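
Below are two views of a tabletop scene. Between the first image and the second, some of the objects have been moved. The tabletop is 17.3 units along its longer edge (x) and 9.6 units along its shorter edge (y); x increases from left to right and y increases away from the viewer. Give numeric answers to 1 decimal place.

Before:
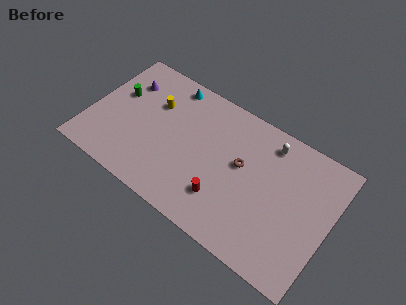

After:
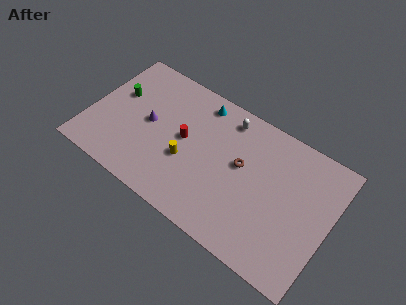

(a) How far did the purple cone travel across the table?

3.0

From (2.1, 7.1) to (4.2, 4.9), the purple cone covered √(2.1² + 2.2²) ≈ 3.0 units.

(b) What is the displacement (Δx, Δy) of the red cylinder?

(-3.3, 2.6)

From the two frames, the red cylinder sits at roughly (10.1, 2.5) before and (6.8, 5.1) after.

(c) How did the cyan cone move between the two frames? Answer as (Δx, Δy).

(2.3, -0.2)

The cyan cone was at about (5.1, 8.5) and moved to about (7.4, 8.3).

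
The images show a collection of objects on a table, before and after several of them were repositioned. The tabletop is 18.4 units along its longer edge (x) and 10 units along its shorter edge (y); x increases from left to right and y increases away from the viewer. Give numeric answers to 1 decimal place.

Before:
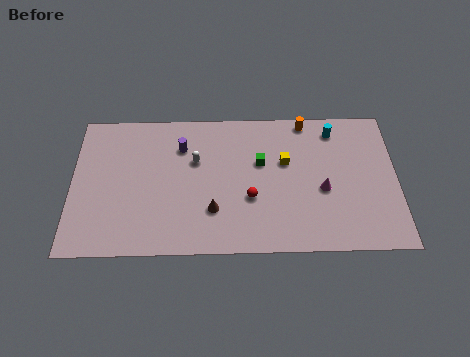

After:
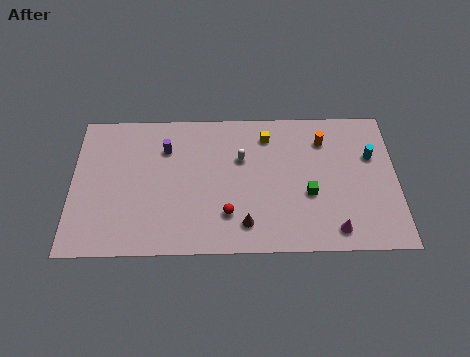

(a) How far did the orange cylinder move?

1.7

The orange cylinder moved from about (13.3, 9.1) to (14.3, 7.7), a distance of √(1.0² + 1.4²) ≈ 1.7.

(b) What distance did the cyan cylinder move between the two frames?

2.8

From (14.9, 8.4) to (17.0, 6.5), the cyan cylinder covered √(2.1² + 1.9²) ≈ 2.8 units.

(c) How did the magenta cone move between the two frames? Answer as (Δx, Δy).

(0.6, -2.8)

The magenta cone started near (14.2, 4.2) and ended near (14.8, 1.4).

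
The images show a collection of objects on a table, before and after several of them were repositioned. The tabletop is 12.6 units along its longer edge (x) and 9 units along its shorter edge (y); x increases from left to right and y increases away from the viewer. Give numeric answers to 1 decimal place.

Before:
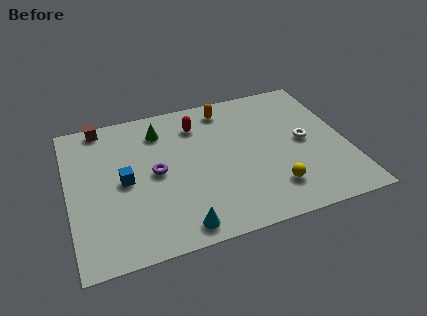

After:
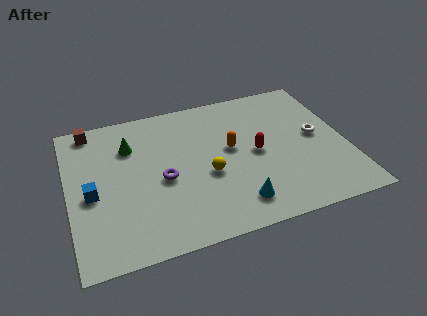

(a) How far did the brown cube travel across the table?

0.5

From (1.7, 8.2) to (1.2, 8.1), the brown cube covered √(0.5² + 0.1²) ≈ 0.5 units.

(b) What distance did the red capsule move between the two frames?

3.6

From (6.0, 7.0) to (8.5, 4.4), the red capsule covered √(2.5² + 2.6²) ≈ 3.6 units.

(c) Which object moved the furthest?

the red capsule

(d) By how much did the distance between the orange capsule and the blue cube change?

+0.6

The distance was about 5.9 in the first image and 6.5 in the second, so they moved 0.6 units further apart.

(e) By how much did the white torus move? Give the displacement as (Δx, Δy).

(0.6, 0.2)

The white torus was at about (10.7, 4.5) and moved to about (11.3, 4.7).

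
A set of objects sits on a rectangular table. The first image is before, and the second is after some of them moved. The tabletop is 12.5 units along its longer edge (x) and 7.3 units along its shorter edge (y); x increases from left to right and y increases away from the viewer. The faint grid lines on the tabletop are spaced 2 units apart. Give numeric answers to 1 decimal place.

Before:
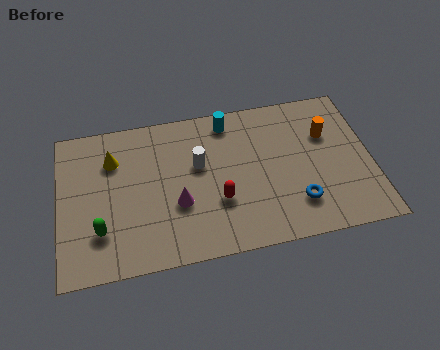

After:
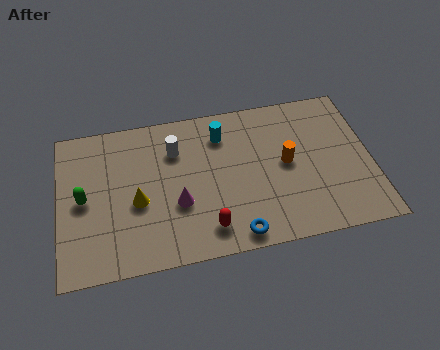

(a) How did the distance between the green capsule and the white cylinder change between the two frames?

-0.6

Before: roughly 4.7 units apart; after: 4.1. That's 0.6 units closer together.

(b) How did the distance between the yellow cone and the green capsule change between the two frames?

-1.2

They were about 3.4 units apart before and 2.2 after — 1.2 units closer together.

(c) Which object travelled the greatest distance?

the blue torus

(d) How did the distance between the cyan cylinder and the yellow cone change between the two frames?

-0.4

Before: roughly 4.8 units apart; after: 4.4. That's 0.4 units closer together.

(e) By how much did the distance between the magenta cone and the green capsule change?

+0.6

They were about 3.2 units apart before and 3.8 after — 0.6 units further apart.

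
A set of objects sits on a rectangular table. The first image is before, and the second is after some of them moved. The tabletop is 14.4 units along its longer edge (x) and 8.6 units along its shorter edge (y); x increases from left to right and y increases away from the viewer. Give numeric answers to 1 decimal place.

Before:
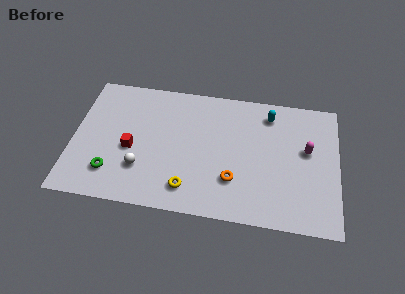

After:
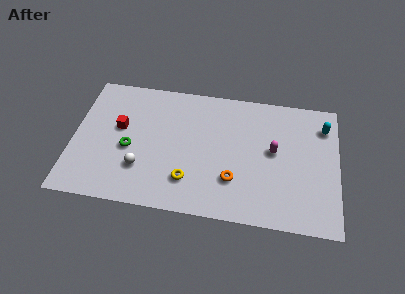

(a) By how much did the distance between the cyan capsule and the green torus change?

+1.1

Before: roughly 9.8 units apart; after: 10.9. That's 1.1 units further apart.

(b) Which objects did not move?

the white sphere and the orange torus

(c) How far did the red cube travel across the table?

1.5

The red cube was near (3.2, 3.7) before and (2.5, 5.0) after, so it travelled √(0.7² + 1.3²) ≈ 1.5 units.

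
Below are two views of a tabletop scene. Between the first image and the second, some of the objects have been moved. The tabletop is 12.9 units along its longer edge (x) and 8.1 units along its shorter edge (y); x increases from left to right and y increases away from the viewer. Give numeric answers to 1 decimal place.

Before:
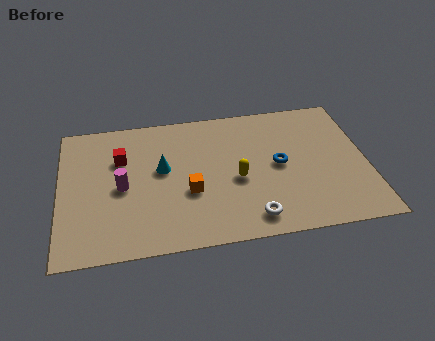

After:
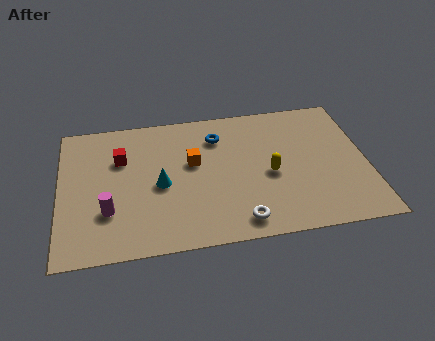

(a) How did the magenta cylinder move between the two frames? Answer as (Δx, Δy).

(-0.6, -1.3)

The magenta cylinder started near (2.6, 3.8) and ended near (2.0, 2.5).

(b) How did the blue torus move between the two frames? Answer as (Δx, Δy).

(-2.5, 2.1)

From the two frames, the blue torus sits at roughly (9.2, 4.1) before and (6.7, 6.2) after.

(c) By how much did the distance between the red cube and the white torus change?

-0.3

They were about 6.8 units apart before and 6.5 after — 0.3 units closer together.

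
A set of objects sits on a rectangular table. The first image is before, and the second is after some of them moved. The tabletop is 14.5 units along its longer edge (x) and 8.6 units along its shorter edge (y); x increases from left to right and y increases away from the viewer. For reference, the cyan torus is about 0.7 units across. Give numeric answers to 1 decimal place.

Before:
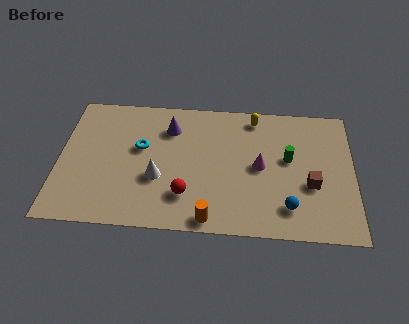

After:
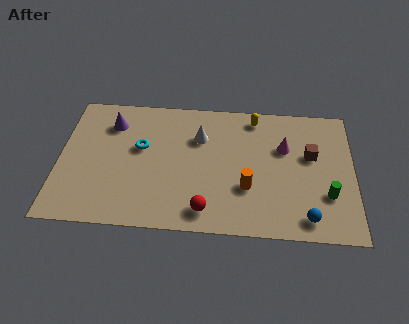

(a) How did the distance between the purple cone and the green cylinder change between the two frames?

+5.3

They were about 6.1 units apart before and 11.4 after — 5.3 units further apart.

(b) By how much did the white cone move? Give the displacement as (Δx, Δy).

(2.0, 2.8)

The white cone started near (4.9, 3.2) and ended near (6.9, 6.0).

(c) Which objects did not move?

the cyan torus and the yellow capsule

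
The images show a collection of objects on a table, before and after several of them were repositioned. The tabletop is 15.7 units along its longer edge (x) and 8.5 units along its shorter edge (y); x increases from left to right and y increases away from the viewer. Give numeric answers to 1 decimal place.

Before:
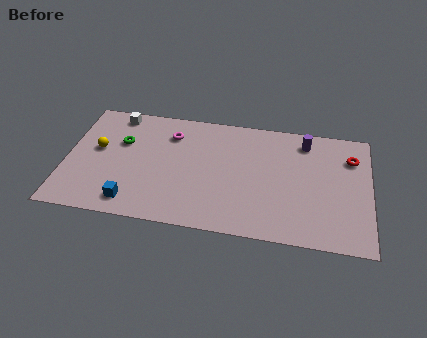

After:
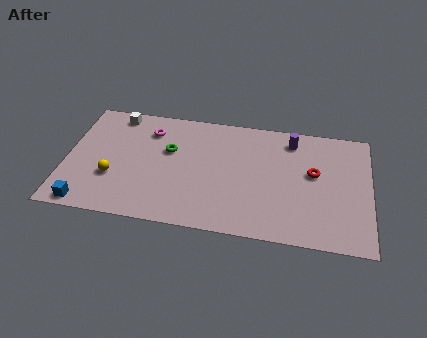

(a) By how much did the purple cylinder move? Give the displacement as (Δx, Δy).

(-0.7, 0.0)

The purple cylinder was at about (12.3, 7.1) and moved to about (11.6, 7.1).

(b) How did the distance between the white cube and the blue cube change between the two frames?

+0.5

The distance was about 6.3 in the first image and 6.8 in the second, so they moved 0.5 units further apart.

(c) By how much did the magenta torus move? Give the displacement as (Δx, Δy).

(-1.1, 0.1)

The magenta torus was at about (5.3, 6.5) and moved to about (4.2, 6.6).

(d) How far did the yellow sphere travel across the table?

2.1

The yellow sphere was near (1.6, 4.8) before and (2.5, 2.9) after, so it travelled √(0.9² + 1.9²) ≈ 2.1 units.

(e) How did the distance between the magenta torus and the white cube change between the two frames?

-1.1

The distance was about 3.1 in the first image and 2.0 in the second, so they moved 1.1 units closer together.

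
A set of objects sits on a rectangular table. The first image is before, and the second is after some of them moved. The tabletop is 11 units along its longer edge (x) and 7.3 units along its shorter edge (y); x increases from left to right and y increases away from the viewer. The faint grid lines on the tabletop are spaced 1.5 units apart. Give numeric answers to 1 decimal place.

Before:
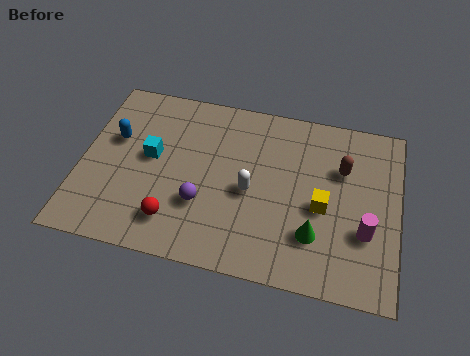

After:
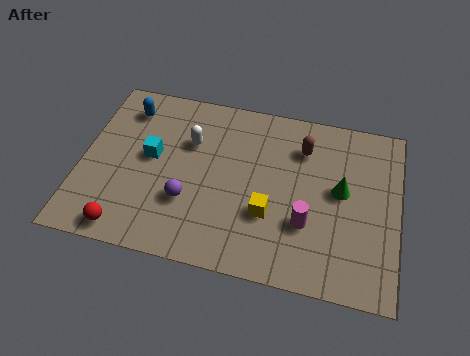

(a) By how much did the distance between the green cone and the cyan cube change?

+0.5

The distance was about 6.1 in the first image and 6.6 in the second, so they moved 0.5 units further apart.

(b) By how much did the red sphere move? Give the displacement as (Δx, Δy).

(-1.6, -0.7)

The red sphere started near (3.4, 1.5) and ended near (1.8, 0.8).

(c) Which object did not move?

the cyan cube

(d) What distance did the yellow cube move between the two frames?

1.9

From (8.4, 3.2) to (6.6, 2.5), the yellow cube covered √(1.8² + 0.7²) ≈ 1.9 units.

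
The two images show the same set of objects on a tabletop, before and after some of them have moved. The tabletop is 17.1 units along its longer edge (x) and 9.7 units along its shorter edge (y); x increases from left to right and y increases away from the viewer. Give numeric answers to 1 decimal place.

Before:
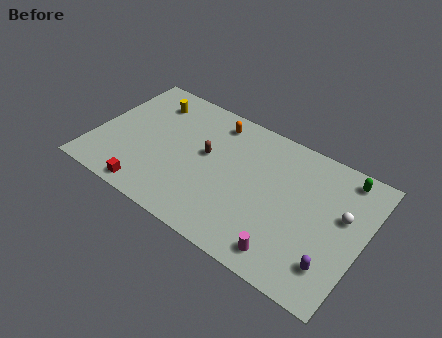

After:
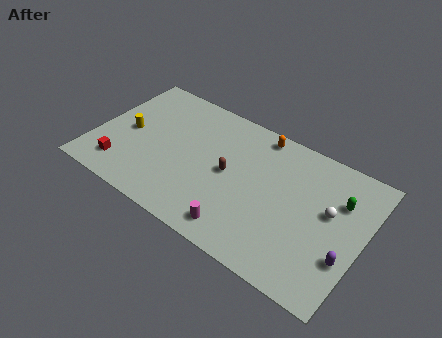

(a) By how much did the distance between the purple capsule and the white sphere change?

-0.7

The distance was about 3.6 in the first image and 2.9 in the second, so they moved 0.7 units closer together.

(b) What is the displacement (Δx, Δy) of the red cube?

(-2.0, 0.9)

From the two frames, the red cube sits at roughly (4.1, 1.0) before and (2.1, 1.9) after.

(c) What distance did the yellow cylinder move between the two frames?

3.1

The yellow cylinder was near (2.9, 7.7) before and (2.0, 4.7) after, so it travelled √(0.9² + 3.0²) ≈ 3.1 units.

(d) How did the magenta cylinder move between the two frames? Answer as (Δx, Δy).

(-3.0, 0.0)

The magenta cylinder started near (12.9, 1.4) and ended near (9.9, 1.4).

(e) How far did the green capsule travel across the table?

1.8

From (15.4, 8.5) to (15.4, 6.7), the green capsule covered √(0.0² + 1.8²) ≈ 1.8 units.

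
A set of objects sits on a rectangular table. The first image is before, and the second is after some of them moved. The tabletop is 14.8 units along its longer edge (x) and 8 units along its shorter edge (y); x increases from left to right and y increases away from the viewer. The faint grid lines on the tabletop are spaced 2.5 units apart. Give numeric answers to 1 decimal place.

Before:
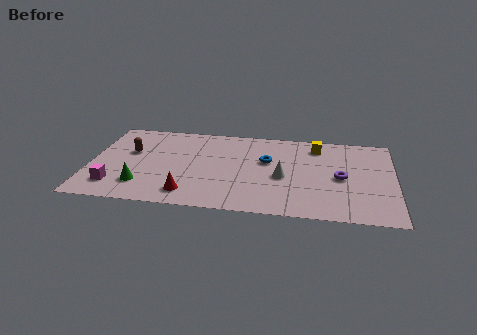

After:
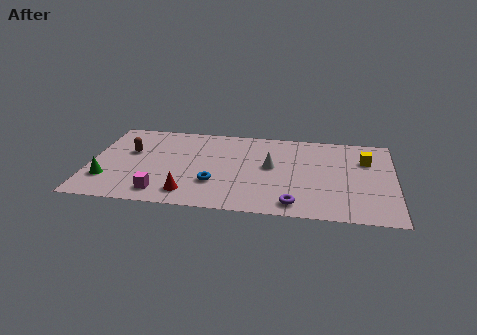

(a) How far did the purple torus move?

3.5

The purple torus moved from about (12.2, 3.8) to (10.0, 1.1), a distance of √(2.2² + 2.7²) ≈ 3.5.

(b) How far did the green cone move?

1.7

The green cone was near (2.6, 1.9) before and (0.9, 2.2) after, so it travelled √(1.7² + 0.3²) ≈ 1.7 units.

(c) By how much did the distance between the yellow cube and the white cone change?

+1.3

They were about 3.5 units apart before and 4.8 after — 1.3 units further apart.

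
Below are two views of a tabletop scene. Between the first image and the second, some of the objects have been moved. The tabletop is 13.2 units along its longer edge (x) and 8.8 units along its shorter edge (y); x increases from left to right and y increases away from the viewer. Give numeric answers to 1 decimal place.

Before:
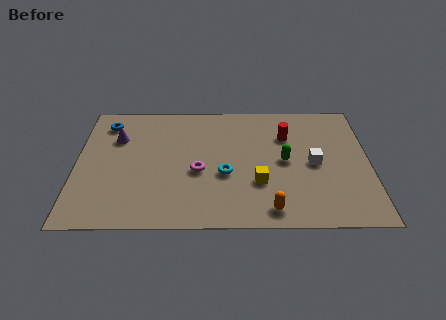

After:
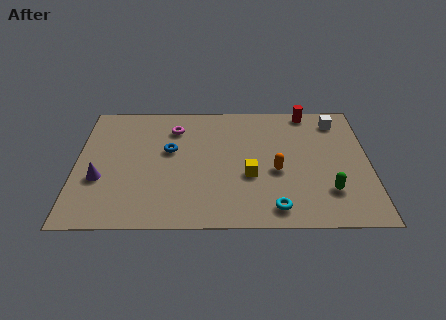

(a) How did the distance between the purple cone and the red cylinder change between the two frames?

+2.9

The distance was about 7.7 in the first image and 10.6 in the second, so they moved 2.9 units further apart.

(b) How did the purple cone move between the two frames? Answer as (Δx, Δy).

(-0.7, -2.9)

From the two frames, the purple cone sits at roughly (1.8, 6.1) before and (1.1, 3.2) after.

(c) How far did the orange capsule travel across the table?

2.6

The orange capsule moved from about (8.7, 1.1) to (9.0, 3.7), a distance of √(0.3² + 2.6²) ≈ 2.6.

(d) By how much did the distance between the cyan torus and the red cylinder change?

+3.1

They were about 3.9 units apart before and 7.0 after — 3.1 units further apart.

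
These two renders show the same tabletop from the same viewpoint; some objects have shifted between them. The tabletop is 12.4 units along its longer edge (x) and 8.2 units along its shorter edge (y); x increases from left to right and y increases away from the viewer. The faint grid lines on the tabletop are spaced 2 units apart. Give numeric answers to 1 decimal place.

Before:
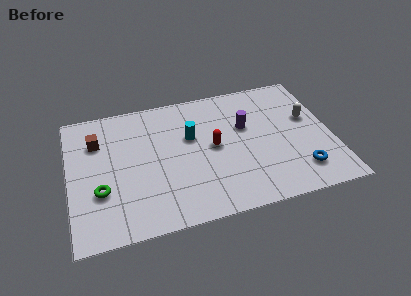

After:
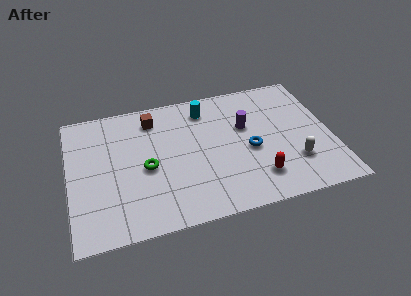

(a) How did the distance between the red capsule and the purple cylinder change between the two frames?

+1.5

The distance was about 1.8 in the first image and 3.3 in the second, so they moved 1.5 units further apart.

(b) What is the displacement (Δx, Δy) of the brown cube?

(2.7, 0.8)

The brown cube started near (1.4, 5.9) and ended near (4.1, 6.7).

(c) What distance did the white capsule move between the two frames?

2.8

From (11.4, 4.9) to (10.5, 2.3), the white capsule covered √(0.9² + 2.6²) ≈ 2.8 units.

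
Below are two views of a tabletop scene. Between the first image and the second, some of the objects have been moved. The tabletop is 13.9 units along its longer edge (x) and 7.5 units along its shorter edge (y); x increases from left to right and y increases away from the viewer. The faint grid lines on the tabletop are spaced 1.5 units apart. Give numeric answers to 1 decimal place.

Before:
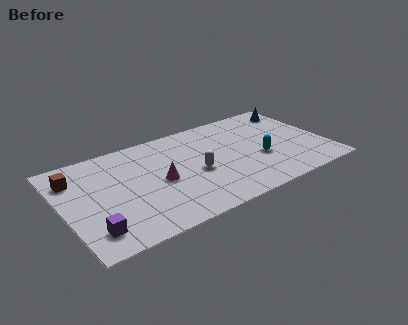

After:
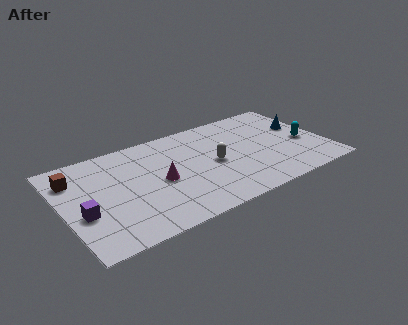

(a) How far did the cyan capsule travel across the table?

2.5

From (10.3, 2.9) to (12.8, 3.2), the cyan capsule covered √(2.5² + 0.3²) ≈ 2.5 units.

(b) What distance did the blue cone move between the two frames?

1.6

The blue cone was near (12.9, 6.2) before and (12.9, 4.6) after, so it travelled √(0.0² + 1.6²) ≈ 1.6 units.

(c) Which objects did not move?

the magenta cone and the brown cube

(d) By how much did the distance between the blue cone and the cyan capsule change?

-2.8

They were about 4.2 units apart before and 1.4 after — 2.8 units closer together.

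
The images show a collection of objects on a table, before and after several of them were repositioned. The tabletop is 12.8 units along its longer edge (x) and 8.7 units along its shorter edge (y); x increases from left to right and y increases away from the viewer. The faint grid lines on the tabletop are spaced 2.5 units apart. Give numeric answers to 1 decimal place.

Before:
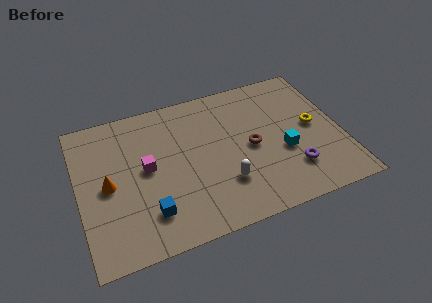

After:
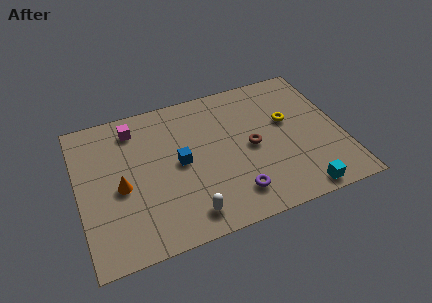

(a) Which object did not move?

the brown torus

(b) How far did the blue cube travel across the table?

2.9

The blue cube moved from about (3.2, 2.0) to (4.9, 4.4), a distance of √(1.7² + 2.4²) ≈ 2.9.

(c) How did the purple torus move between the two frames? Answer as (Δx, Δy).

(-2.9, -0.5)

The purple torus started near (10.2, 2.2) and ended near (7.3, 1.7).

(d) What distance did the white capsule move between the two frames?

2.2

The white capsule moved from about (6.9, 2.5) to (5.0, 1.3), a distance of √(1.9² + 1.2²) ≈ 2.2.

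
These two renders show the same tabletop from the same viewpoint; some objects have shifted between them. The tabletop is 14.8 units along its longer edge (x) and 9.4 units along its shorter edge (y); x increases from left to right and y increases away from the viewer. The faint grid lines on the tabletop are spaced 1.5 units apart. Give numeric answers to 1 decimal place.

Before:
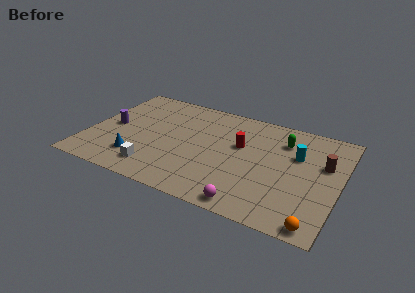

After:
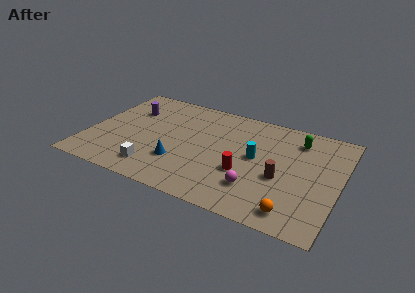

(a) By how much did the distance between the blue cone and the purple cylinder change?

+2.1

The distance was about 3.1 in the first image and 5.2 in the second, so they moved 2.1 units further apart.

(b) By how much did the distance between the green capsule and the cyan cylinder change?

+2.0

Before: roughly 1.3 units apart; after: 3.3. That's 2.0 units further apart.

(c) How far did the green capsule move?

0.9

The green capsule was near (11.3, 7.1) before and (12.1, 7.5) after, so it travelled √(0.8² + 0.4²) ≈ 0.9 units.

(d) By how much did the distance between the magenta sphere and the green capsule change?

-0.9

They were about 6.3 units apart before and 5.4 after — 0.9 units closer together.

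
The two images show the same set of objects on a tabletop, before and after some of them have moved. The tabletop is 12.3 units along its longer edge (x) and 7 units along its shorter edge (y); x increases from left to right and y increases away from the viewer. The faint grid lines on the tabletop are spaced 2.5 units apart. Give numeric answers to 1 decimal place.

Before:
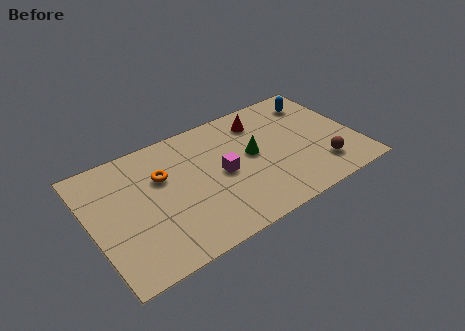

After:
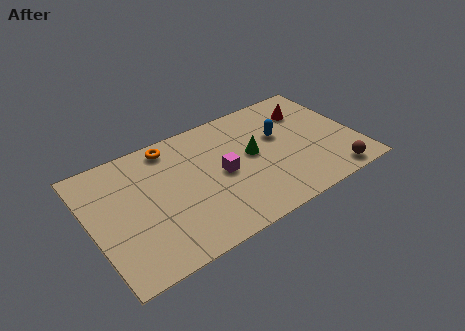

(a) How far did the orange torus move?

1.6

From (3.4, 4.6) to (4.0, 6.1), the orange torus covered √(0.6² + 1.5²) ≈ 1.6 units.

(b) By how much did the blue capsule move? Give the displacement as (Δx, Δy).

(-2.0, -1.3)

The blue capsule started near (10.9, 5.6) and ended near (8.9, 4.3).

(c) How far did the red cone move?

2.2

The red cone moved from about (8.2, 5.6) to (10.4, 5.2), a distance of √(2.2² + 0.4²) ≈ 2.2.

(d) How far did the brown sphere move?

0.9

The brown sphere was near (10.4, 1.6) before and (10.8, 0.8) after, so it travelled √(0.4² + 0.8²) ≈ 0.9 units.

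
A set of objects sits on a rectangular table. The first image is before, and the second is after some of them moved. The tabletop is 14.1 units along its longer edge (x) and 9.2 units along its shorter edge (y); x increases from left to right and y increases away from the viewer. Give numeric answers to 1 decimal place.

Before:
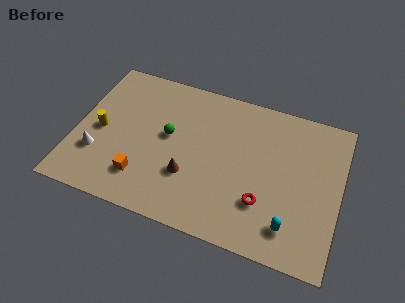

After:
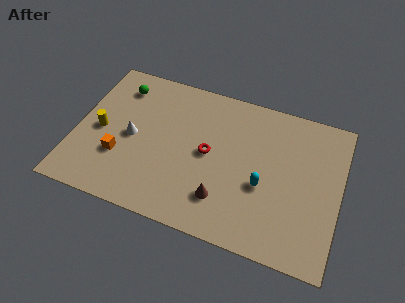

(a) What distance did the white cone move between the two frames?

2.3

The white cone was near (1.3, 2.8) before and (3.0, 4.4) after, so it travelled √(1.7² + 1.6²) ≈ 2.3 units.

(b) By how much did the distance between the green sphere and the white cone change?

-1.1

They were about 4.3 units apart before and 3.2 after — 1.1 units closer together.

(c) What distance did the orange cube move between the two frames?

1.6

The orange cube was near (3.8, 2.1) before and (2.5, 3.0) after, so it travelled √(1.3² + 0.9²) ≈ 1.6 units.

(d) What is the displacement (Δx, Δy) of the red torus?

(-3.1, 2.0)

The red torus was at about (10.2, 2.7) and moved to about (7.1, 4.7).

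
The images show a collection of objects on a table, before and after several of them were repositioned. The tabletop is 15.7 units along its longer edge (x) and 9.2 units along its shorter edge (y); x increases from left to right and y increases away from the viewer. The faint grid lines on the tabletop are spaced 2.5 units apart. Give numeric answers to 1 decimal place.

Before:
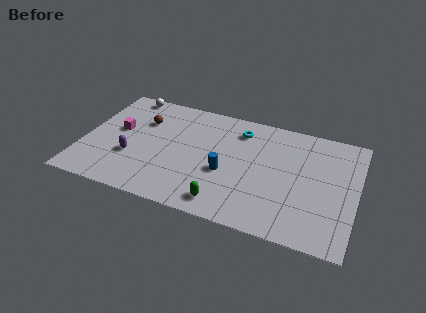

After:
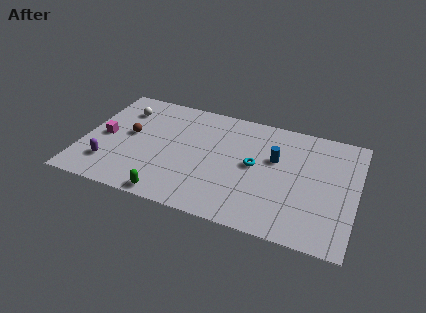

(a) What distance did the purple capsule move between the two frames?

1.6

The purple capsule moved from about (2.9, 3.2) to (1.7, 2.2), a distance of √(1.2² + 1.0²) ≈ 1.6.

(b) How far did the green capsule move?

3.1

From (8.5, 1.3) to (5.4, 0.8), the green capsule covered √(3.1² + 0.5²) ≈ 3.1 units.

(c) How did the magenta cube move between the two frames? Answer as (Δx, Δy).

(-0.7, -0.8)

The magenta cube started near (1.9, 5.2) and ended near (1.2, 4.4).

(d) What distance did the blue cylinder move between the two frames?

3.4

The blue cylinder moved from about (8.3, 3.7) to (11.0, 5.7), a distance of √(2.7² + 2.0²) ≈ 3.4.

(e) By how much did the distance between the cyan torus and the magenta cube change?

+1.5

The distance was about 7.2 in the first image and 8.7 in the second, so they moved 1.5 units further apart.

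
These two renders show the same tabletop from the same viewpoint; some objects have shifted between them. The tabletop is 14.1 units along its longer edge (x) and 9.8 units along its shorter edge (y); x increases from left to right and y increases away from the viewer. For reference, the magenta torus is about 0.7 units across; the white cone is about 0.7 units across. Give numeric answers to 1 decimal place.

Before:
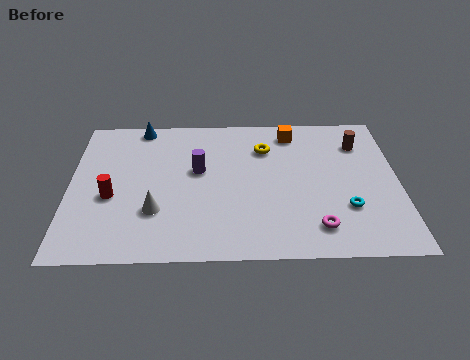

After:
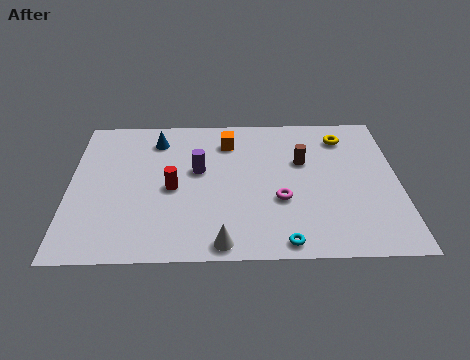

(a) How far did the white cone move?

3.5

The white cone moved from about (3.7, 3.0) to (6.5, 0.9), a distance of √(2.8² + 2.1²) ≈ 3.5.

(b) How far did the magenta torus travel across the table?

2.3

The magenta torus was near (10.5, 1.8) before and (9.0, 3.6) after, so it travelled √(1.5² + 1.8²) ≈ 2.3 units.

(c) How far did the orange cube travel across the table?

2.9

From (9.6, 8.3) to (6.8, 7.7), the orange cube covered √(2.8² + 0.6²) ≈ 2.9 units.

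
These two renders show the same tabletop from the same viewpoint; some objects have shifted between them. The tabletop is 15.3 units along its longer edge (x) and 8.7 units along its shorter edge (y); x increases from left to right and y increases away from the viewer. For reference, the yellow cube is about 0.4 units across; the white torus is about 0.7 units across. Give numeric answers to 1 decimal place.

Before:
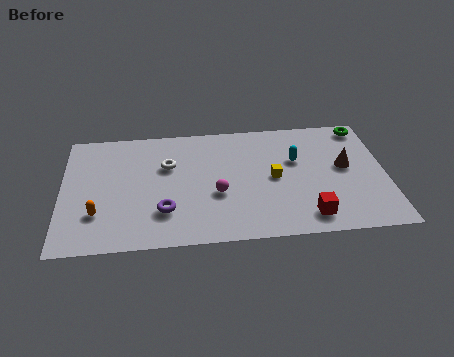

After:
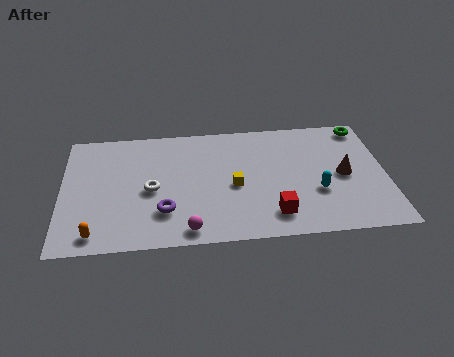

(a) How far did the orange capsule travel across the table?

1.4

The orange capsule moved from about (1.7, 2.5) to (1.6, 1.1), a distance of √(0.1² + 1.4²) ≈ 1.4.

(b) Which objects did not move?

the purple torus and the green torus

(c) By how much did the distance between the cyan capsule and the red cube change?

-1.6

Before: roughly 4.1 units apart; after: 2.5. That's 1.6 units closer together.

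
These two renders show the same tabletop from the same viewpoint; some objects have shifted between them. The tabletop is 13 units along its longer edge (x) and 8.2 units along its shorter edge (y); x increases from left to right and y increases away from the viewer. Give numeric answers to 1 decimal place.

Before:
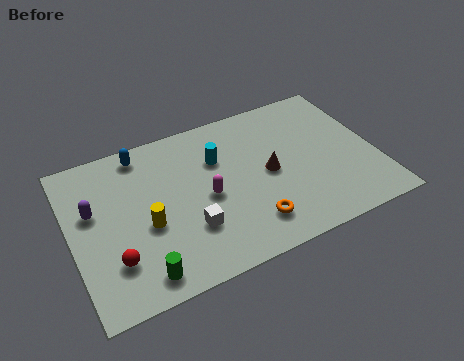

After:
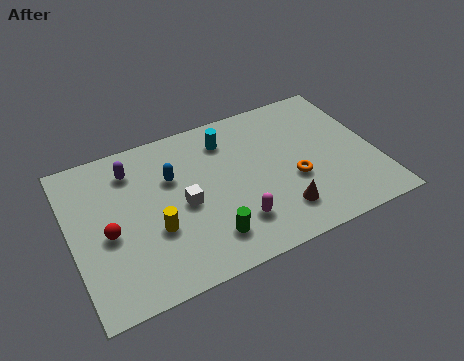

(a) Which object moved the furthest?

the green cylinder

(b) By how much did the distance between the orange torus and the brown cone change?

-0.9

Before: roughly 2.5 units apart; after: 1.6. That's 0.9 units closer together.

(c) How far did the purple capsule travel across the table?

2.3

From (1.0, 5.0) to (2.8, 6.5), the purple capsule covered √(1.8² + 1.5²) ≈ 2.3 units.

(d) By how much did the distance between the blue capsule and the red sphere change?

-1.9

They were about 5.3 units apart before and 3.4 after — 1.9 units closer together.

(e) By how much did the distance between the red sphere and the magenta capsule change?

+1.0

The distance was about 4.4 in the first image and 5.4 in the second, so they moved 1.0 units further apart.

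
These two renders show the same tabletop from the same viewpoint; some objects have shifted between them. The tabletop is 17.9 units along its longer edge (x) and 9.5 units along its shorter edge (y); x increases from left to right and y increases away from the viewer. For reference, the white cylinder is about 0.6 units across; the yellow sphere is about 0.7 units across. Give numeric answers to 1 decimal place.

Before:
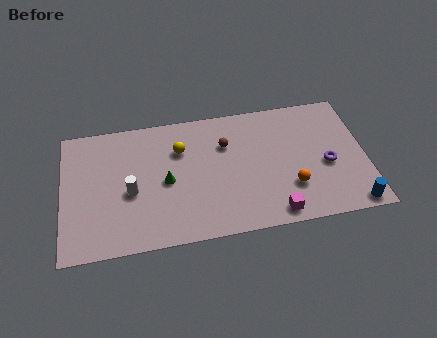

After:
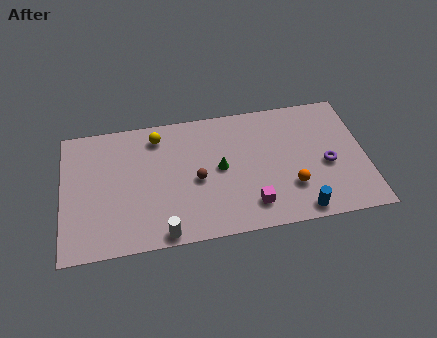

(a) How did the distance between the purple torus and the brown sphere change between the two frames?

+1.3

They were about 6.4 units apart before and 7.7 after — 1.3 units further apart.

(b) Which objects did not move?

the orange sphere and the purple torus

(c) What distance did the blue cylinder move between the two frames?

3.1

The blue cylinder moved from about (16.9, 0.9) to (13.8, 1.0), a distance of √(3.1² + 0.1²) ≈ 3.1.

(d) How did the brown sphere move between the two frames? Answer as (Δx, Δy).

(-1.8, -2.3)

From the two frames, the brown sphere sits at roughly (9.7, 6.6) before and (7.9, 4.3) after.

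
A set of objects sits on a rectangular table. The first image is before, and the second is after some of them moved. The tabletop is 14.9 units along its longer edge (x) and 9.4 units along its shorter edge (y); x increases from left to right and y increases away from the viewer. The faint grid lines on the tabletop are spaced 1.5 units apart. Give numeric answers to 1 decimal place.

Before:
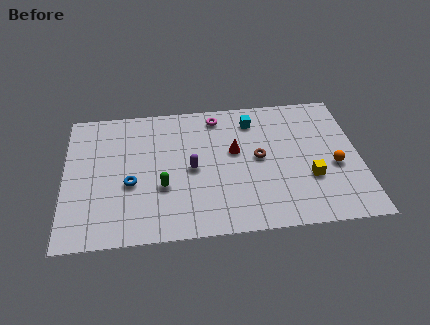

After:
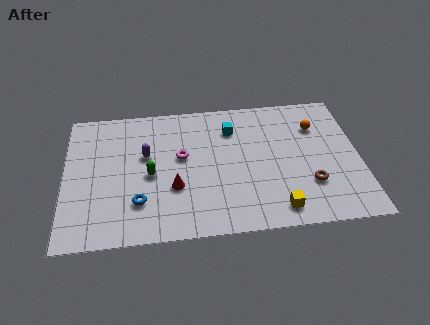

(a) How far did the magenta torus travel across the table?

3.3

From (7.8, 8.1) to (5.9, 5.4), the magenta torus covered √(1.9² + 2.7²) ≈ 3.3 units.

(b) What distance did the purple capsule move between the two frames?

2.6

From (6.4, 4.5) to (4.1, 5.7), the purple capsule covered √(2.3² + 1.2²) ≈ 2.6 units.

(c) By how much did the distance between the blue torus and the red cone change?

-3.6

Before: roughly 5.6 units apart; after: 2.0. That's 3.6 units closer together.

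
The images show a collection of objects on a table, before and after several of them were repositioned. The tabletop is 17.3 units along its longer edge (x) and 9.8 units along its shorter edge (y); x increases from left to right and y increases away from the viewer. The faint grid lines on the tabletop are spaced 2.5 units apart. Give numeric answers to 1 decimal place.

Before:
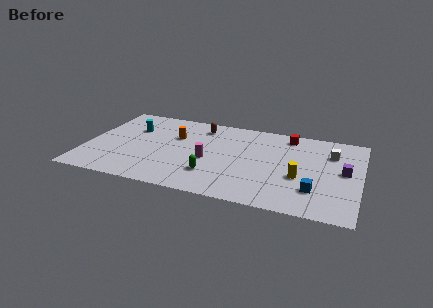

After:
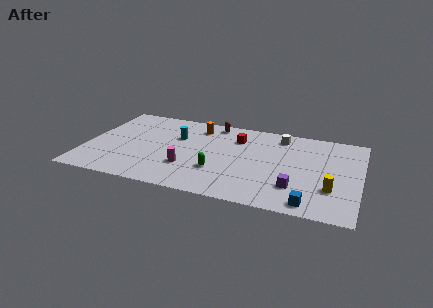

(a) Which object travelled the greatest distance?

the purple cube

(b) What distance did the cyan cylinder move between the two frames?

2.9

The cyan cylinder moved from about (2.7, 6.7) to (5.6, 6.4), a distance of √(2.9² + 0.3²) ≈ 2.9.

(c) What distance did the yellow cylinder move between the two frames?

2.2

From (13.6, 3.8) to (15.6, 3.0), the yellow cylinder covered √(2.0² + 0.8²) ≈ 2.2 units.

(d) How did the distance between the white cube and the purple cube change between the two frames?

+3.7

Before: roughly 2.1 units apart; after: 5.8. That's 3.7 units further apart.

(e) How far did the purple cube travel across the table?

3.9

The purple cube moved from about (16.3, 5.2) to (13.4, 2.6), a distance of √(2.9² + 2.6²) ≈ 3.9.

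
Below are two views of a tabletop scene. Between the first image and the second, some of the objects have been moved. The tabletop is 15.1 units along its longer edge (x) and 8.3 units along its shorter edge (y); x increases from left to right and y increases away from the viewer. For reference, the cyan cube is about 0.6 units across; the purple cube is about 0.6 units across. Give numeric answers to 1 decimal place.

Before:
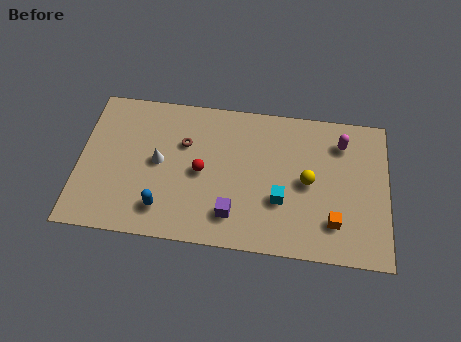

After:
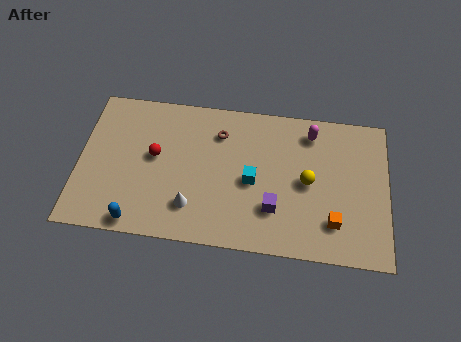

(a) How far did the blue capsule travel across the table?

1.5

The blue capsule moved from about (4.2, 1.7) to (3.0, 0.8), a distance of √(1.2² + 0.9²) ≈ 1.5.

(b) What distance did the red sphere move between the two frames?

2.4

From (6.0, 4.0) to (3.7, 4.6), the red sphere covered √(2.3² + 0.6²) ≈ 2.4 units.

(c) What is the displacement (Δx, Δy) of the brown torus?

(1.7, 0.8)

From the two frames, the brown torus sits at roughly (5.1, 5.5) before and (6.8, 6.3) after.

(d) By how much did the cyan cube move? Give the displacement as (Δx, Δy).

(-1.4, 0.9)

From the two frames, the cyan cube sits at roughly (9.9, 2.9) before and (8.5, 3.8) after.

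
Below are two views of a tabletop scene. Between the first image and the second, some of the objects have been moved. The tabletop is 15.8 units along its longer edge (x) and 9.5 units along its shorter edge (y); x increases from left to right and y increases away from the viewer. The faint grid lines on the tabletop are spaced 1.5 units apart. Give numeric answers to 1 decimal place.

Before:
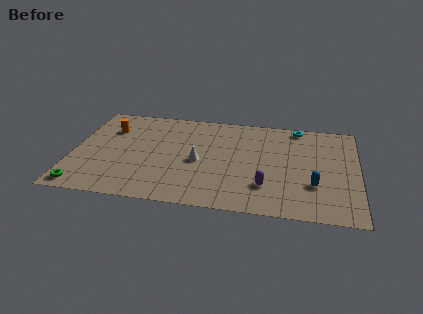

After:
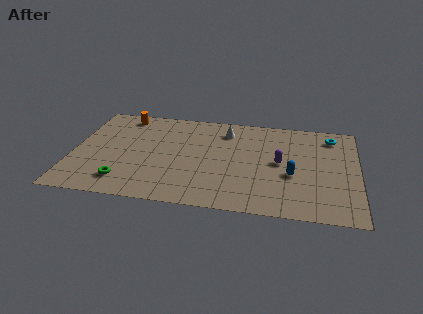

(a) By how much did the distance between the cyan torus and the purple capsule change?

-2.2

Before: roughly 6.3 units apart; after: 4.1. That's 2.2 units closer together.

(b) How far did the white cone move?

3.6

The white cone was near (7.0, 4.3) before and (8.4, 7.6) after, so it travelled √(1.4² + 3.3²) ≈ 3.6 units.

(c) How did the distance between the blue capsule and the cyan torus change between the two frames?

-1.1

The distance was about 5.7 in the first image and 4.6 in the second, so they moved 1.1 units closer together.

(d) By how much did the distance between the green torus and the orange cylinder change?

+0.6

Before: roughly 5.9 units apart; after: 6.5. That's 0.6 units further apart.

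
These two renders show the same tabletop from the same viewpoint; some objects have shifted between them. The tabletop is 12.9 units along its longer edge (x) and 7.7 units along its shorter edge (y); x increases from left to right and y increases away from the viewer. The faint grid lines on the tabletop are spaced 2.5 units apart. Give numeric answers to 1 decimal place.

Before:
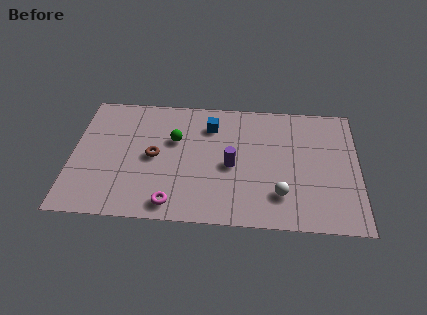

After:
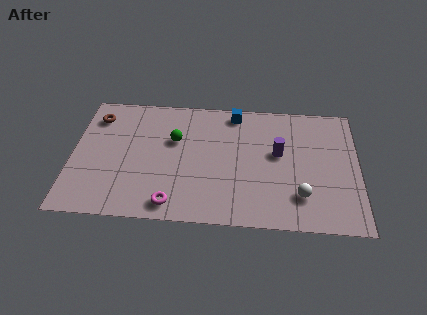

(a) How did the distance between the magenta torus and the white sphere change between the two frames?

+0.9

The distance was about 4.9 in the first image and 5.8 in the second, so they moved 0.9 units further apart.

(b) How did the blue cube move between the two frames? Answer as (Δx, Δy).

(1.1, 0.9)

From the two frames, the blue cube sits at roughly (6.2, 5.9) before and (7.3, 6.8) after.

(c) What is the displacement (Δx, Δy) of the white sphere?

(0.9, 0.0)

The white sphere started near (9.4, 1.9) and ended near (10.3, 1.9).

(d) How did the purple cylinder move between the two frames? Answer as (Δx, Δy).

(2.1, 0.9)

The purple cylinder started near (7.2, 3.5) and ended near (9.3, 4.4).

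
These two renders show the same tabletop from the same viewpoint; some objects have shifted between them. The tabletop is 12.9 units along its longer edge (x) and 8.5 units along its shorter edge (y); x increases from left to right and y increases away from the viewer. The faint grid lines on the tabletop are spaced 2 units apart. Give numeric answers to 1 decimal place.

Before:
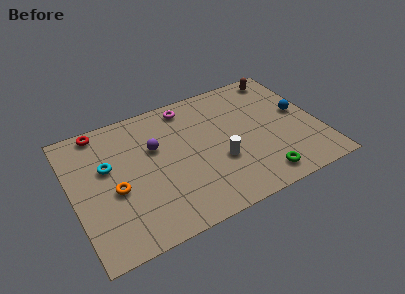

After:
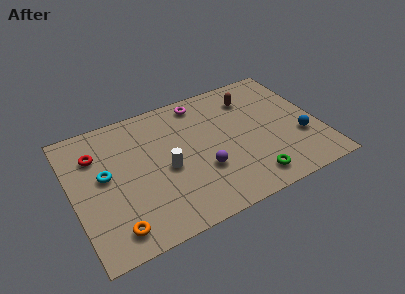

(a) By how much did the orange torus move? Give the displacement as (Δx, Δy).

(-0.3, -2.3)

The orange torus was at about (2.1, 3.6) and moved to about (1.8, 1.3).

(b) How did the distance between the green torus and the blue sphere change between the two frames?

-1.0

They were about 4.3 units apart before and 3.3 after — 1.0 units closer together.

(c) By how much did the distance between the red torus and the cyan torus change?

-1.0

Before: roughly 2.5 units apart; after: 1.5. That's 1.0 units closer together.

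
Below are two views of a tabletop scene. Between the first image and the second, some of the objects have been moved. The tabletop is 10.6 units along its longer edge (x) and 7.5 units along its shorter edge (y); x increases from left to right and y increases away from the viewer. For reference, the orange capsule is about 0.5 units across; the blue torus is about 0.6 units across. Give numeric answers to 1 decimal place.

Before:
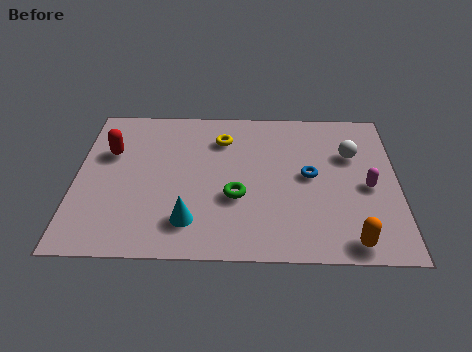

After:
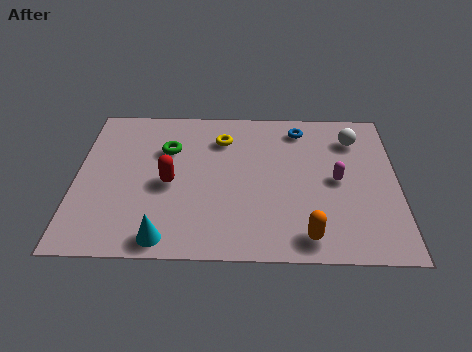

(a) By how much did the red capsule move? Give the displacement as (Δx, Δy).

(2.0, -1.5)

The red capsule started near (1.1, 4.9) and ended near (3.1, 3.4).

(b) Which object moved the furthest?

the green torus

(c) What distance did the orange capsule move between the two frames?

1.4

From (9.0, 0.8) to (7.6, 1.0), the orange capsule covered √(1.4² + 0.2²) ≈ 1.4 units.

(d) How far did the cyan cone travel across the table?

1.1

From (3.8, 1.6) to (3.0, 0.8), the cyan cone covered √(0.8² + 0.8²) ≈ 1.1 units.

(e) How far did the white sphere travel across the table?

0.8

The white sphere moved from about (9.1, 5.0) to (9.2, 5.8), a distance of √(0.1² + 0.8²) ≈ 0.8.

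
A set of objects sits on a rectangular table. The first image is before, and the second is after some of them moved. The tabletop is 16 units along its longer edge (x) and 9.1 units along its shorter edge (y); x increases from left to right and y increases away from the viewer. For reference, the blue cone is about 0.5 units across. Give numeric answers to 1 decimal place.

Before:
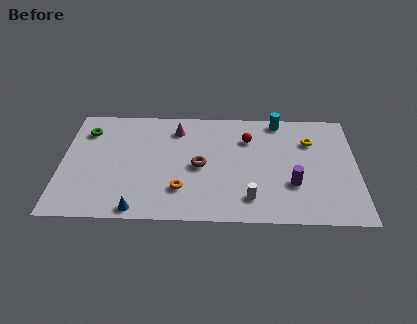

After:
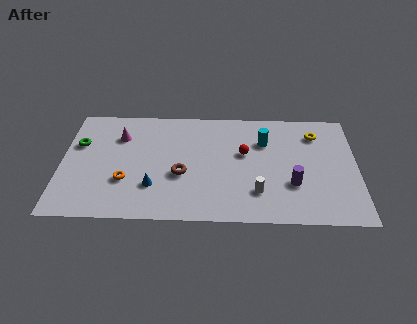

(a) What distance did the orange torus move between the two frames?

3.1

The orange torus moved from about (6.5, 2.4) to (3.5, 3.0), a distance of √(3.0² + 0.6²) ≈ 3.1.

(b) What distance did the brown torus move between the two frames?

1.2

The brown torus moved from about (7.5, 4.3) to (6.5, 3.6), a distance of √(1.0² + 0.7²) ≈ 1.2.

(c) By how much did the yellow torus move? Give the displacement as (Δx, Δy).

(0.3, 0.6)

From the two frames, the yellow torus sits at roughly (13.5, 6.5) before and (13.8, 7.1) after.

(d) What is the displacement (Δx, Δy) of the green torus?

(-0.4, -1.1)

From the two frames, the green torus sits at roughly (1.3, 7.0) before and (0.9, 5.9) after.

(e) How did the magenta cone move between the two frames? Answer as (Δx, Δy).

(-3.1, -0.7)

From the two frames, the magenta cone sits at roughly (6.2, 7.3) before and (3.1, 6.6) after.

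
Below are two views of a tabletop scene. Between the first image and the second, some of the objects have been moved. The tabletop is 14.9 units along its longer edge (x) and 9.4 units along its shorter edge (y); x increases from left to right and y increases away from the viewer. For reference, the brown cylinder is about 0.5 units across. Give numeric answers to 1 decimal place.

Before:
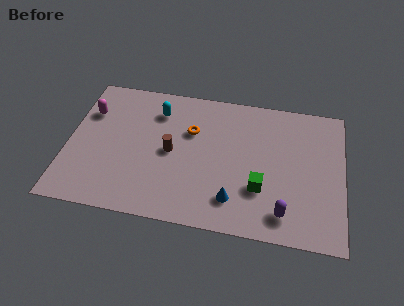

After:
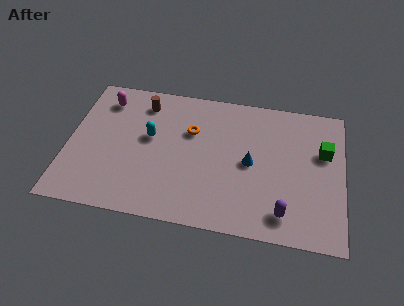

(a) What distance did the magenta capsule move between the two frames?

1.3

From (1.0, 6.6) to (1.8, 7.6), the magenta capsule covered √(0.8² + 1.0²) ≈ 1.3 units.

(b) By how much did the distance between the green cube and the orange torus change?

+2.2

The distance was about 5.0 in the first image and 7.2 in the second, so they moved 2.2 units further apart.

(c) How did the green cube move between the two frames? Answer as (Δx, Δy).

(3.3, 3.0)

The green cube started near (10.5, 3.0) and ended near (13.8, 6.0).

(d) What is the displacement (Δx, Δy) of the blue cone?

(0.8, 2.6)

The blue cone started near (9.1, 2.0) and ended near (9.9, 4.6).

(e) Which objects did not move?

the purple capsule and the orange torus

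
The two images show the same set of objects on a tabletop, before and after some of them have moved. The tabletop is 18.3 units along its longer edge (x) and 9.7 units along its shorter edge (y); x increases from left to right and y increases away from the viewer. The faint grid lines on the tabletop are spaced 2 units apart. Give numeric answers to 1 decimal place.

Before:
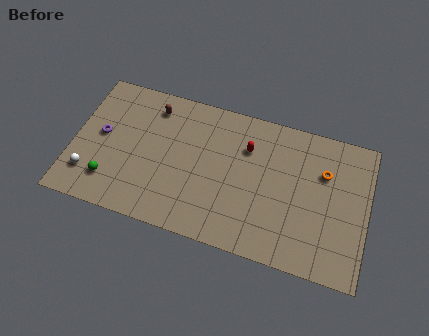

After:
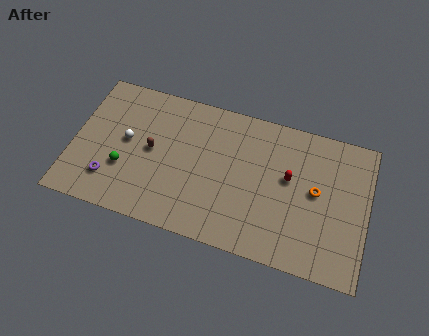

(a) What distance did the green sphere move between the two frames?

1.4

The green sphere moved from about (2.5, 2.2) to (3.3, 3.3), a distance of √(0.8² + 1.1²) ≈ 1.4.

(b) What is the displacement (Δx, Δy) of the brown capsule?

(0.2, -3.0)

The brown capsule started near (4.7, 8.0) and ended near (4.9, 5.0).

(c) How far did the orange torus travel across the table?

1.5

From (15.5, 6.6) to (15.1, 5.2), the orange torus covered √(0.4² + 1.4²) ≈ 1.5 units.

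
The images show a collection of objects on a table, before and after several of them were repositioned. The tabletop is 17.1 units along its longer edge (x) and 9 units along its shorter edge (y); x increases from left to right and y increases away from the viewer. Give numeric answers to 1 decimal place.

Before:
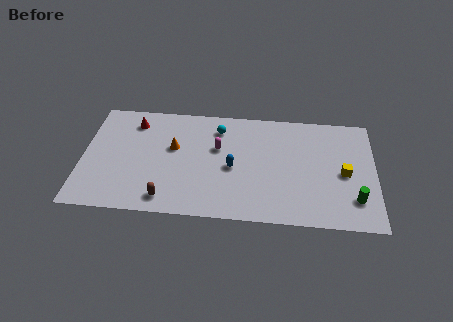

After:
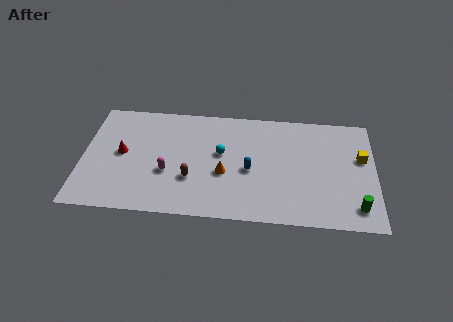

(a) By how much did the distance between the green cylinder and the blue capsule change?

-0.7

They were about 7.3 units apart before and 6.6 after — 0.7 units closer together.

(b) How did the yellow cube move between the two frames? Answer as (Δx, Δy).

(1.0, 1.3)

From the two frames, the yellow cube sits at roughly (15.3, 4.2) before and (16.3, 5.5) after.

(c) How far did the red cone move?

2.7

The red cone was near (2.9, 7.3) before and (2.3, 4.7) after, so it travelled √(0.6² + 2.6²) ≈ 2.7 units.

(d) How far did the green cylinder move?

0.6

From (15.9, 2.2) to (16.0, 1.6), the green cylinder covered √(0.1² + 0.6²) ≈ 0.6 units.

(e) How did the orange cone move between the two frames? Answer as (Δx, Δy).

(3.0, -1.8)

The orange cone started near (5.3, 5.4) and ended near (8.3, 3.6).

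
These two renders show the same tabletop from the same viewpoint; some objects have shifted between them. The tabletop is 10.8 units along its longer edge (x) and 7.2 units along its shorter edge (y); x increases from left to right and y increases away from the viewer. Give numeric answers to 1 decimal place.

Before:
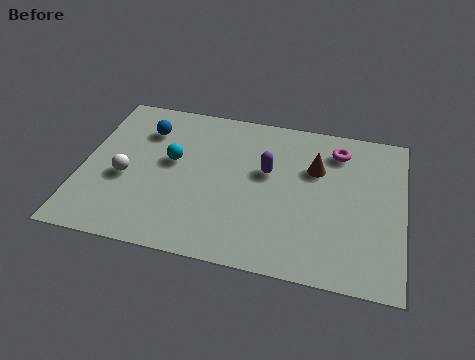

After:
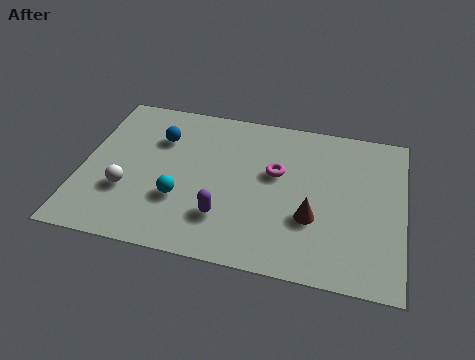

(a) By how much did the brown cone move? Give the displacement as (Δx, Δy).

(0.0, -2.3)

The brown cone started near (7.8, 4.8) and ended near (7.8, 2.5).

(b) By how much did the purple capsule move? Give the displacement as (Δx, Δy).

(-1.3, -2.4)

From the two frames, the purple capsule sits at roughly (6.2, 4.3) before and (4.9, 1.9) after.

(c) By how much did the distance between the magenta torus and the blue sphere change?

-2.4

Before: roughly 6.5 units apart; after: 4.1. That's 2.4 units closer together.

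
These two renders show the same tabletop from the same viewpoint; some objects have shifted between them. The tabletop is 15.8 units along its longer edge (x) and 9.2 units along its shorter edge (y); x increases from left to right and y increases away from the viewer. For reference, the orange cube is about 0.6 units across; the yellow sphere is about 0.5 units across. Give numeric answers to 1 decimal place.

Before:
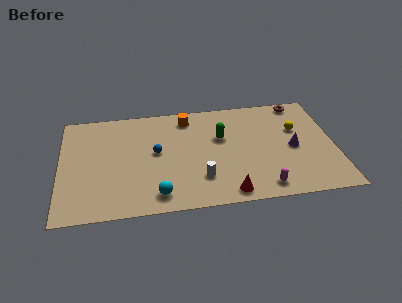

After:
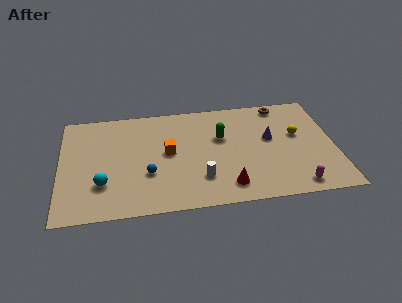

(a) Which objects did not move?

the white cylinder and the green capsule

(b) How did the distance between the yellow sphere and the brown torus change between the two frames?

+0.5

The distance was about 2.4 in the first image and 2.9 in the second, so they moved 0.5 units further apart.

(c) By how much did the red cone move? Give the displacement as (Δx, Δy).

(0.0, 0.6)

The red cone was at about (9.5, 1.0) and moved to about (9.5, 1.6).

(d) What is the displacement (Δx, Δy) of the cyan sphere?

(-3.1, 1.3)

From the two frames, the cyan sphere sits at roughly (5.5, 1.4) before and (2.4, 2.7) after.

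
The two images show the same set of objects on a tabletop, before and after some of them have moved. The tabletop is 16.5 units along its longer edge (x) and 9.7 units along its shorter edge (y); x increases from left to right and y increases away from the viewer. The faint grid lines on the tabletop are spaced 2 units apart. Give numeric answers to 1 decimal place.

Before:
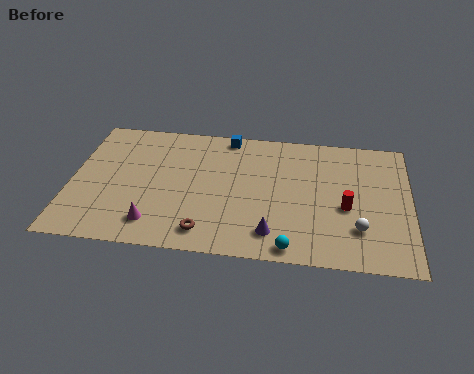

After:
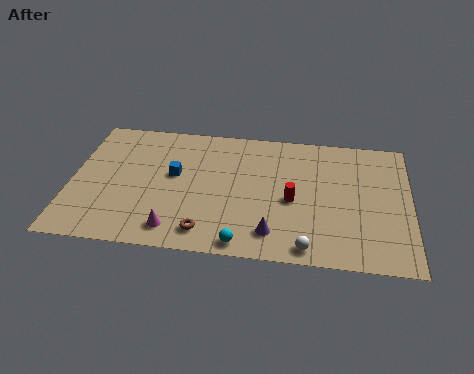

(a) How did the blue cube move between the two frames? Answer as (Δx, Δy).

(-2.5, -3.3)

The blue cube started near (7.5, 8.8) and ended near (5.0, 5.5).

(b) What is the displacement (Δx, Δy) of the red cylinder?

(-2.6, 0.2)

The red cylinder started near (13.4, 4.1) and ended near (10.8, 4.3).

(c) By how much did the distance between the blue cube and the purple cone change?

-1.3

Before: roughly 7.4 units apart; after: 6.1. That's 1.3 units closer together.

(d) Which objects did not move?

the purple cone and the brown torus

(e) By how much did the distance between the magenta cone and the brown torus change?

-1.0

They were about 2.5 units apart before and 1.5 after — 1.0 units closer together.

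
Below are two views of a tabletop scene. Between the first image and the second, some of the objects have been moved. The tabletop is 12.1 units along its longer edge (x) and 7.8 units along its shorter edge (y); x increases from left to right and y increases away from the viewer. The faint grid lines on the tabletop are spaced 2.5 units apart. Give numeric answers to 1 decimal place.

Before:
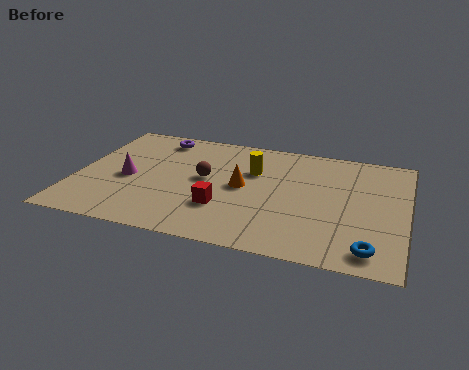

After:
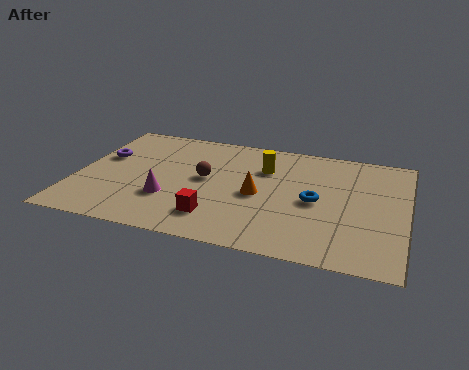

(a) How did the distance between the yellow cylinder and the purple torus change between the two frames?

+2.0

Before: roughly 4.0 units apart; after: 6.0. That's 2.0 units further apart.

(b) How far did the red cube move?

0.7

From (5.5, 2.4) to (5.3, 1.7), the red cube covered √(0.2² + 0.7²) ≈ 0.7 units.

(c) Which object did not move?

the brown sphere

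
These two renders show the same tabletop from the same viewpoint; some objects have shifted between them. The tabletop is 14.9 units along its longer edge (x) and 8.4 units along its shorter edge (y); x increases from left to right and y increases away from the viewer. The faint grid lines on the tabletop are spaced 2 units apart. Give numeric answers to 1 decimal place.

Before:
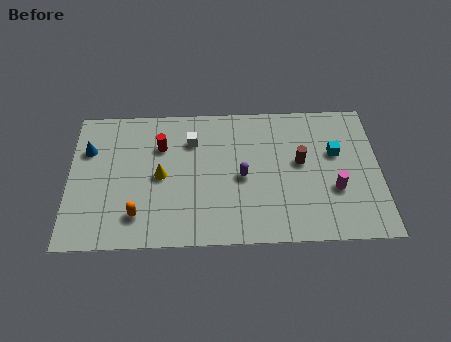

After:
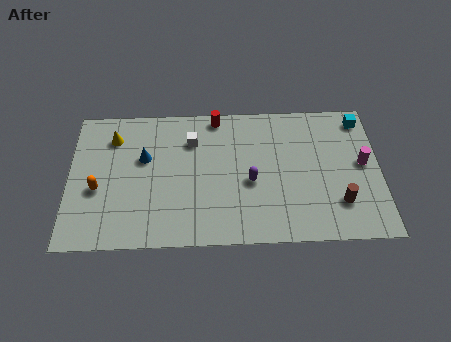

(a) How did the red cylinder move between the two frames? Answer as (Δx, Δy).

(2.7, 1.7)

From the two frames, the red cylinder sits at roughly (4.4, 5.9) before and (7.1, 7.6) after.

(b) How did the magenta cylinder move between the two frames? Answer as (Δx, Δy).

(1.4, 1.5)

From the two frames, the magenta cylinder sits at roughly (12.7, 3.0) before and (14.1, 4.5) after.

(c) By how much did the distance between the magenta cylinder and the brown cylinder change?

+0.3

Before: roughly 2.3 units apart; after: 2.6. That's 0.3 units further apart.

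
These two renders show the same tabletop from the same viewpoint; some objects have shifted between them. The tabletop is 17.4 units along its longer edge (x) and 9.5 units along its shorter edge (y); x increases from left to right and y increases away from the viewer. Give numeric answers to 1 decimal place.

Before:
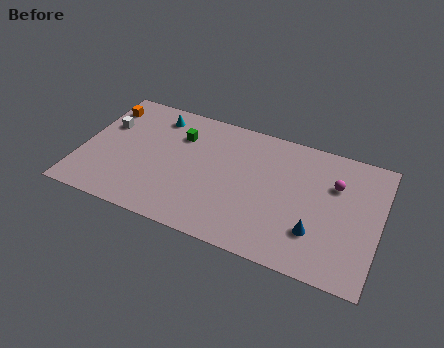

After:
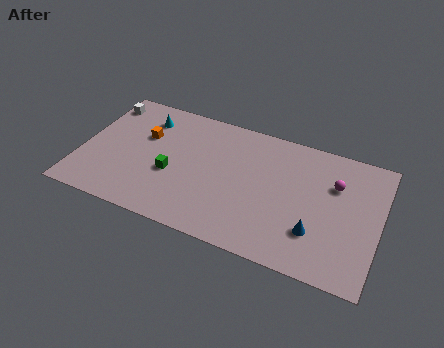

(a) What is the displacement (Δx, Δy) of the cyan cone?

(-0.6, -0.4)

From the two frames, the cyan cone sits at roughly (4.0, 7.9) before and (3.4, 7.5) after.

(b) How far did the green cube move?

3.1

The green cube moved from about (5.5, 6.9) to (5.4, 3.8), a distance of √(0.1² + 3.1²) ≈ 3.1.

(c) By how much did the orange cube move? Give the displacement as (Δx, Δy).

(2.6, -1.5)

From the two frames, the orange cube sits at roughly (0.9, 7.6) before and (3.5, 6.1) after.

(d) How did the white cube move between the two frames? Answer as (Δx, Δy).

(-0.4, 1.7)

The white cube was at about (1.2, 6.2) and moved to about (0.8, 7.9).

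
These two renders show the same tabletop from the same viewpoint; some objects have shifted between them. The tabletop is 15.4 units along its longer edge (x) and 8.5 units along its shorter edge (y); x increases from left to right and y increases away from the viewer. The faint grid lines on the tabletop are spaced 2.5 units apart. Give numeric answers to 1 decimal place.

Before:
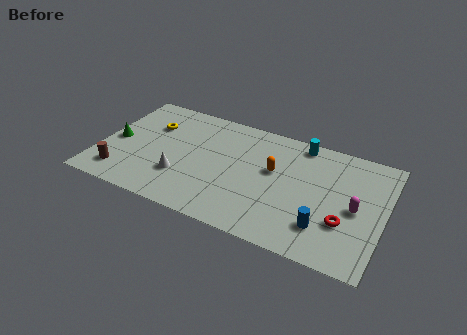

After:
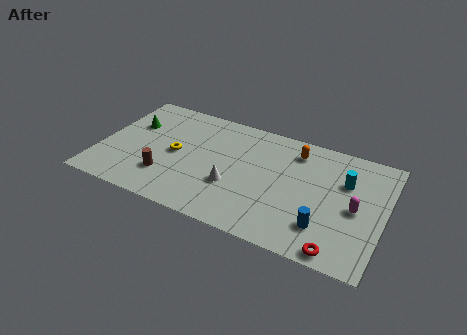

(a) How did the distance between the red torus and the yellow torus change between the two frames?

-1.5

Before: roughly 11.3 units apart; after: 9.8. That's 1.5 units closer together.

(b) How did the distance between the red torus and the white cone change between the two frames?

-2.5

Before: roughly 8.8 units apart; after: 6.3. That's 2.5 units closer together.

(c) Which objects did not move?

the magenta capsule and the blue cylinder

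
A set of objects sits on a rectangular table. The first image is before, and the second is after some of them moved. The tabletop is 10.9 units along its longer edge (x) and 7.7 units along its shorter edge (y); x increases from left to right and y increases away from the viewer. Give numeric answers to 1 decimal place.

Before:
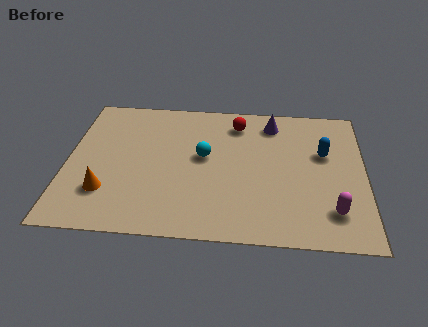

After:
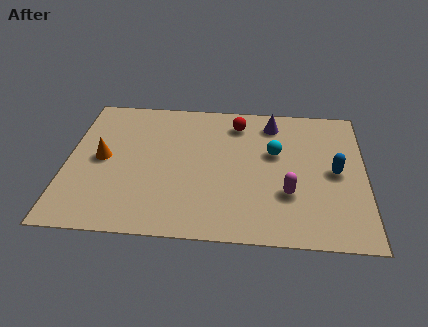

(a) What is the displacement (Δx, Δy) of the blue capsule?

(0.4, -1.0)

The blue capsule started near (9.4, 4.8) and ended near (9.8, 3.8).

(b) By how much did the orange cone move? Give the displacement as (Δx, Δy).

(-0.2, 1.8)

The orange cone started near (1.5, 2.1) and ended near (1.3, 3.9).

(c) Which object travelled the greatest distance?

the cyan sphere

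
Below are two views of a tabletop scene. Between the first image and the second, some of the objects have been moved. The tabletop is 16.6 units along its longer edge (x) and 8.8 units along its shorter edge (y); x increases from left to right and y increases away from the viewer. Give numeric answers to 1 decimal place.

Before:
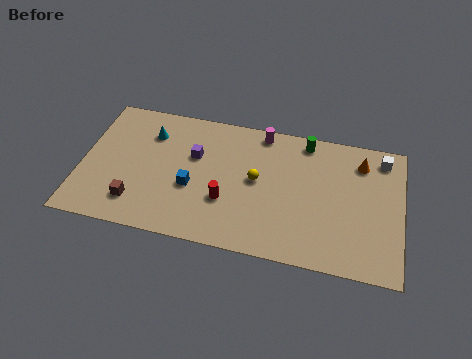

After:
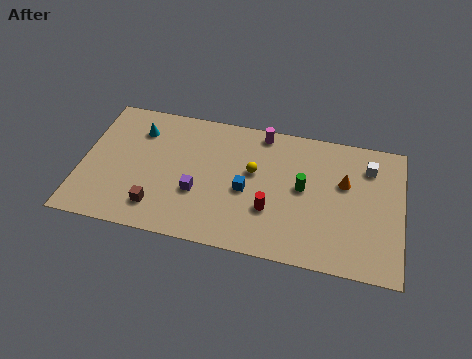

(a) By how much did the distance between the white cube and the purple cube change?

-0.5

They were about 9.9 units apart before and 9.4 after — 0.5 units closer together.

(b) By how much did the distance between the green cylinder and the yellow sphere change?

-1.3

They were about 3.9 units apart before and 2.6 after — 1.3 units closer together.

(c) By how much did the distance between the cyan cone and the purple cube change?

+2.2

The distance was about 2.6 in the first image and 4.8 in the second, so they moved 2.2 units further apart.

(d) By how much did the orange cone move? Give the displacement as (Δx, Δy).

(-0.8, -1.5)

From the two frames, the orange cone sits at roughly (14.4, 7.0) before and (13.6, 5.5) after.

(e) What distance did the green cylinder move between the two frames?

3.1

The green cylinder was near (11.5, 7.8) before and (11.5, 4.7) after, so it travelled √(0.0² + 3.1²) ≈ 3.1 units.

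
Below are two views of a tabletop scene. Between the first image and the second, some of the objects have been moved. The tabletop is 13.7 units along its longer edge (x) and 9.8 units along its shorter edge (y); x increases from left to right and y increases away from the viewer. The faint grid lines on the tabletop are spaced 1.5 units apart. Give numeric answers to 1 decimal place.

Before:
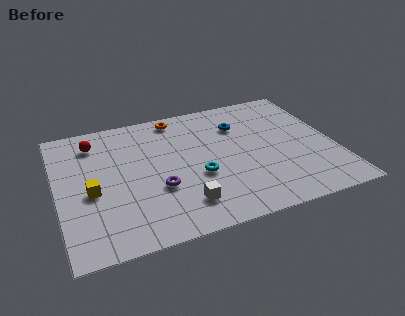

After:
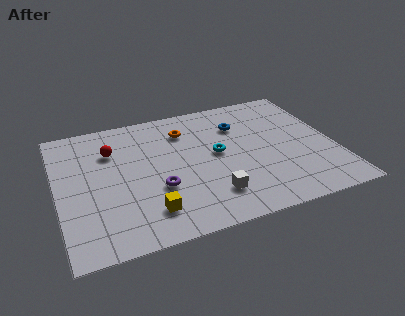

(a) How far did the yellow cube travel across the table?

3.4

The yellow cube was near (1.6, 4.2) before and (4.2, 2.0) after, so it travelled √(2.6² + 2.2²) ≈ 3.4 units.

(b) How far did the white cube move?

1.4

The white cube was near (5.9, 2.0) before and (7.3, 2.2) after, so it travelled √(1.4² + 0.2²) ≈ 1.4 units.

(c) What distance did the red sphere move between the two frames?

1.2

The red sphere was near (2.0, 7.9) before and (2.8, 7.0) after, so it travelled √(0.8² + 0.9²) ≈ 1.2 units.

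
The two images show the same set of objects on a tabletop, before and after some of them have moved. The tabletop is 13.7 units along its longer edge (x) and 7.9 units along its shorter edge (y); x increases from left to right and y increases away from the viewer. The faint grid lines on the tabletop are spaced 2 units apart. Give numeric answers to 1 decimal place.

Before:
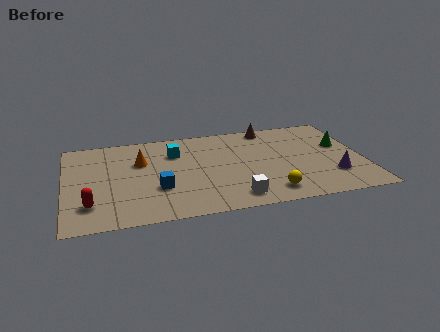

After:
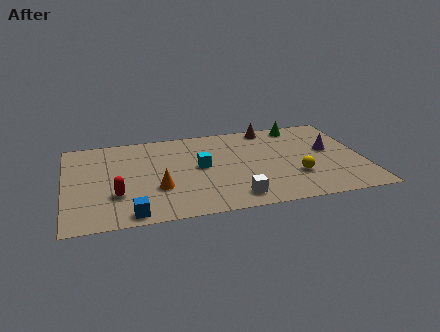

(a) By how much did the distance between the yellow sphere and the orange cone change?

-0.6

Before: roughly 6.9 units apart; after: 6.3. That's 0.6 units closer together.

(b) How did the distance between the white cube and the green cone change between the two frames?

+0.4

Before: roughly 6.3 units apart; after: 6.7. That's 0.4 units further apart.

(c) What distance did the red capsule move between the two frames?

1.3

The red capsule was near (1.1, 1.9) before and (2.3, 2.5) after, so it travelled √(1.2² + 0.6²) ≈ 1.3 units.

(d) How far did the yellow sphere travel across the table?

1.8

The yellow sphere moved from about (9.2, 1.3) to (10.5, 2.5), a distance of √(1.3² + 1.2²) ≈ 1.8.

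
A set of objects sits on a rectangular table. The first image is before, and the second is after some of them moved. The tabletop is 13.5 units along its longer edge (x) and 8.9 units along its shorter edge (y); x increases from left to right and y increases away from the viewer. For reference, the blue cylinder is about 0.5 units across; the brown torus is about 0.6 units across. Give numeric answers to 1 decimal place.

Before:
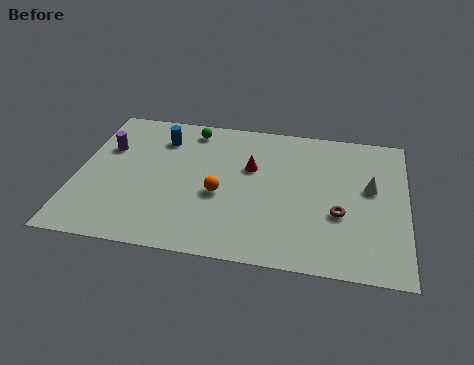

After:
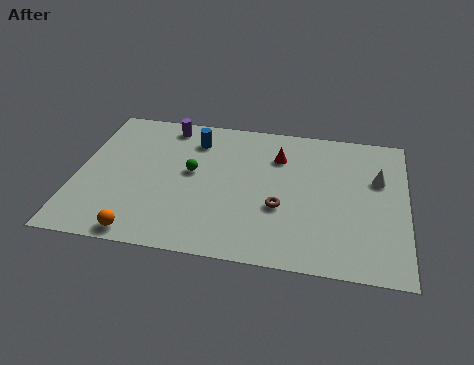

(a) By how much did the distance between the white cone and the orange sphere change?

+4.3

They were about 6.3 units apart before and 10.6 after — 4.3 units further apart.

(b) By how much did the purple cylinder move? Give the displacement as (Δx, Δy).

(2.4, 1.9)

From the two frames, the purple cylinder sits at roughly (1.1, 5.9) before and (3.5, 7.8) after.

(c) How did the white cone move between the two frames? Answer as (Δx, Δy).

(0.3, 0.6)

From the two frames, the white cone sits at roughly (12.0, 5.1) before and (12.3, 5.7) after.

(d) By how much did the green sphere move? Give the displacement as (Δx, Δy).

(0.2, -2.8)

The green sphere started near (4.5, 7.7) and ended near (4.7, 4.9).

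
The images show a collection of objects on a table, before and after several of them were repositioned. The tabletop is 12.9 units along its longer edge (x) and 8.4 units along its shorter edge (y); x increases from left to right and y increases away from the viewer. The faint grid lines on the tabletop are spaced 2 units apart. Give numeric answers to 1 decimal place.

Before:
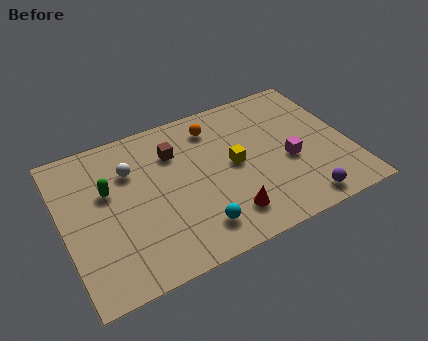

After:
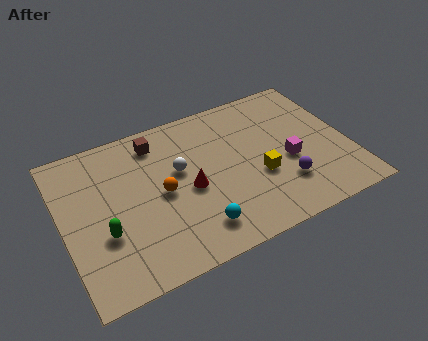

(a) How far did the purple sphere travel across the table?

1.4

The purple sphere was near (10.3, 1.0) before and (9.7, 2.3) after, so it travelled √(0.6² + 1.3²) ≈ 1.4 units.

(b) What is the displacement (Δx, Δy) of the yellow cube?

(1.0, -1.1)

From the two frames, the yellow cube sits at roughly (7.7, 4.3) before and (8.7, 3.2) after.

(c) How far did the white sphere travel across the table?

2.3

The white sphere moved from about (3.2, 5.9) to (5.3, 5.0), a distance of √(2.1² + 0.9²) ≈ 2.3.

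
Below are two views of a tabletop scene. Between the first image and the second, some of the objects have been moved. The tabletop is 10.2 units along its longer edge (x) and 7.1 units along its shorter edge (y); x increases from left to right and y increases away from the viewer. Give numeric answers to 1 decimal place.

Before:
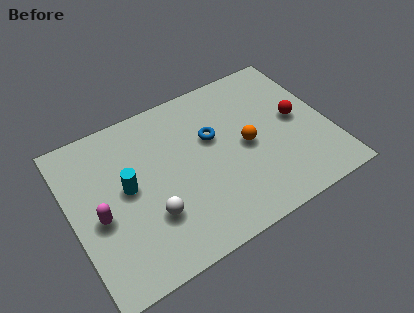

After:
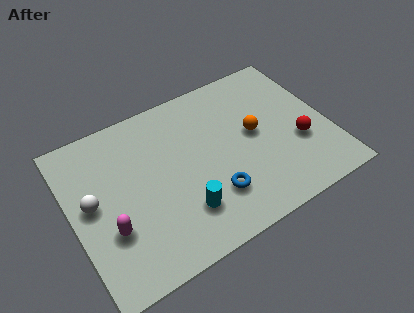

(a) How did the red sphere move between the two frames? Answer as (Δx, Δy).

(-0.1, -1.1)

The red sphere started near (9.0, 3.7) and ended near (8.9, 2.6).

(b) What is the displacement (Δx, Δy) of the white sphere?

(-2.1, 1.6)

From the two frames, the white sphere sits at roughly (2.9, 2.2) before and (0.8, 3.8) after.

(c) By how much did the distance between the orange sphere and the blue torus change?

+1.2

Before: roughly 1.6 units apart; after: 2.8. That's 1.2 units further apart.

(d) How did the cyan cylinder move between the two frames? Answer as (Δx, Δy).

(1.9, -2.0)

The cyan cylinder started near (2.2, 3.8) and ended near (4.1, 1.8).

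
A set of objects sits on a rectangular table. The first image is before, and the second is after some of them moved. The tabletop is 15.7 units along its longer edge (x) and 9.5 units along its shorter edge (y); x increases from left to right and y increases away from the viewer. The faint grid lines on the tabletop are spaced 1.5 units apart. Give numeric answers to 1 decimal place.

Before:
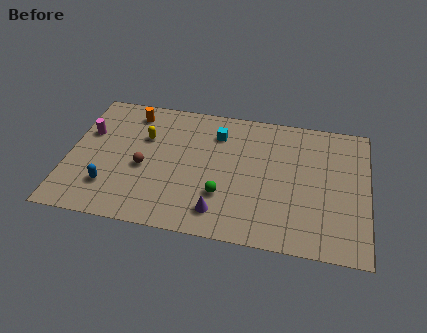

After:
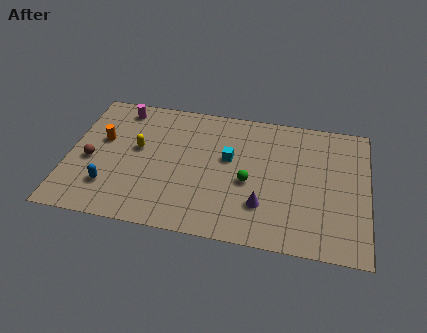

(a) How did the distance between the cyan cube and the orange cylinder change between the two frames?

+2.0

They were about 4.7 units apart before and 6.7 after — 2.0 units further apart.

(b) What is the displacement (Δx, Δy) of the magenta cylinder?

(1.6, 2.1)

The magenta cylinder started near (0.9, 6.1) and ended near (2.5, 8.2).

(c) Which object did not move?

the blue capsule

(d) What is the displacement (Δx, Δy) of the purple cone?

(2.2, 0.9)

The purple cone was at about (8.1, 1.7) and moved to about (10.3, 2.6).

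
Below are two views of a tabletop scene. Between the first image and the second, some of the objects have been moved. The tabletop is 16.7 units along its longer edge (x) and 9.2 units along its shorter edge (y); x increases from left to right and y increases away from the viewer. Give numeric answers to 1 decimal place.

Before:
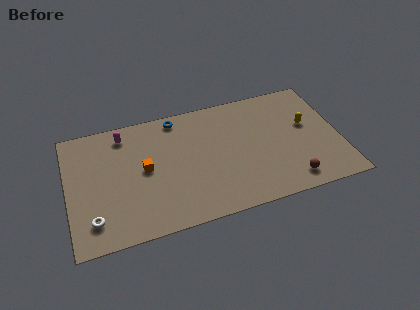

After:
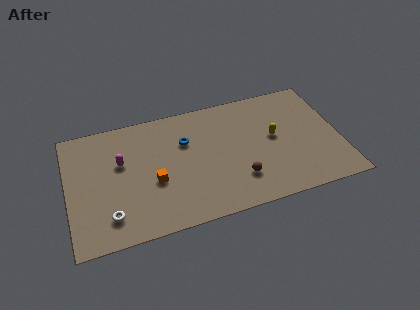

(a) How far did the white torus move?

1.0

From (1.4, 1.9) to (2.4, 1.9), the white torus covered √(1.0² + 0.0²) ≈ 1.0 units.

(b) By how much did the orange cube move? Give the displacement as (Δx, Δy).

(0.5, -1.1)

The orange cube started near (4.7, 4.8) and ended near (5.2, 3.7).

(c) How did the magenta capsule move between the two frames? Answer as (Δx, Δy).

(-0.3, -2.1)

From the two frames, the magenta capsule sits at roughly (3.6, 7.8) before and (3.3, 5.7) after.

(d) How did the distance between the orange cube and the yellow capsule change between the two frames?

-2.5

The distance was about 10.1 in the first image and 7.6 in the second, so they moved 2.5 units closer together.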